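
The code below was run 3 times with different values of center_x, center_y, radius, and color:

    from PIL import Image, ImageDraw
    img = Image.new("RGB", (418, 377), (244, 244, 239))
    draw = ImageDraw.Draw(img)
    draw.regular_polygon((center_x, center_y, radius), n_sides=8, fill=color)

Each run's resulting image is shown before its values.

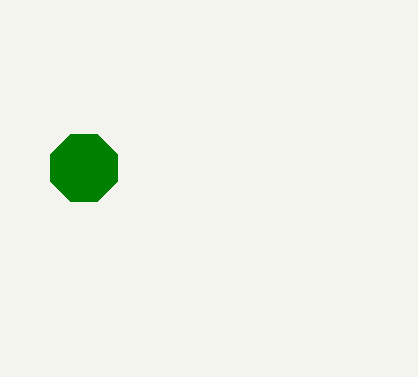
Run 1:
center_x = 84
center_y = 168
radius = 36
color = 'green'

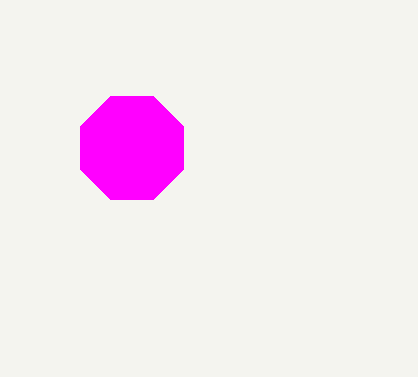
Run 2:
center_x = 132, center_y = 148, radius = 56, color = 'magenta'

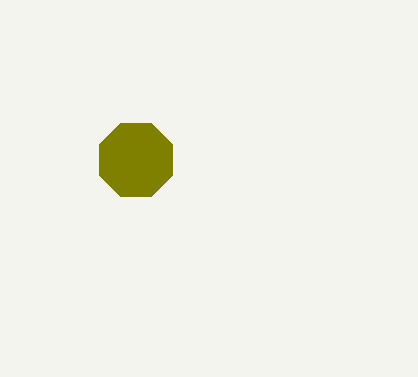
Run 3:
center_x = 136; center_y = 160; radius = 40; color = 'olive'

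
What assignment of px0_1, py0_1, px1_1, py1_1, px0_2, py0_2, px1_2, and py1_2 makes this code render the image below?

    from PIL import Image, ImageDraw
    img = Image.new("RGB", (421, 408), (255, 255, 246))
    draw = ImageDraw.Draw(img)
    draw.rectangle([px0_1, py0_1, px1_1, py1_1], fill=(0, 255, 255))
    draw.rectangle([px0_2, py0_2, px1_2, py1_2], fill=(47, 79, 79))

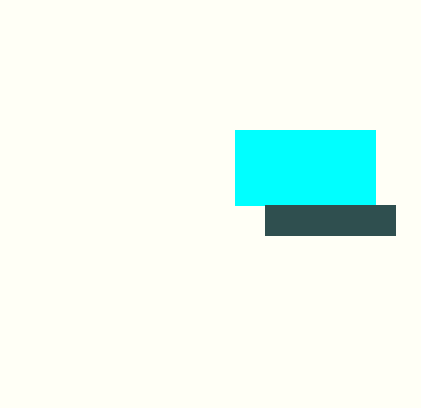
px0_1 = 235
py0_1 = 130
px1_1 = 375
py1_1 = 205
px0_2 = 265
py0_2 = 205
px1_2 = 395
py1_2 = 235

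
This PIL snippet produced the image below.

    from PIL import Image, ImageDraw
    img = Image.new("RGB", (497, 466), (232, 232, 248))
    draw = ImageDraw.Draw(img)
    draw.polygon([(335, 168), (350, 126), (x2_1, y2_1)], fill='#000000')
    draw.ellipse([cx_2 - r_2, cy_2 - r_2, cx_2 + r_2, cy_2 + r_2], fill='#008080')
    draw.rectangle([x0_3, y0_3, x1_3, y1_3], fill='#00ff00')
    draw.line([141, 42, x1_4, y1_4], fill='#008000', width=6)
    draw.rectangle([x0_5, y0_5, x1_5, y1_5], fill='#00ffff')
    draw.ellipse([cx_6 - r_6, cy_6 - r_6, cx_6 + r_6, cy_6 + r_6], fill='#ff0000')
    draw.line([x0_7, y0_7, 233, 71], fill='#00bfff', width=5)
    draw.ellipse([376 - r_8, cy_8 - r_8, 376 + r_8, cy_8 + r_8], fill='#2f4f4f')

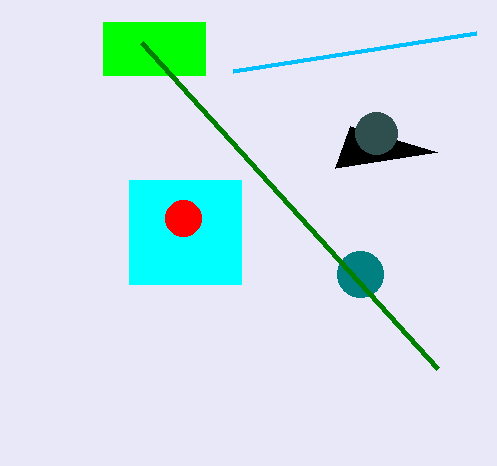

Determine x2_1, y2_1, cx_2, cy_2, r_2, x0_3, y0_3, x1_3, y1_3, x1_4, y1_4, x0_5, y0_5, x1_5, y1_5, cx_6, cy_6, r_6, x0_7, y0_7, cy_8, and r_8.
x2_1 = 437
y2_1 = 152
cx_2 = 360
cy_2 = 274
r_2 = 23
x0_3 = 103
y0_3 = 22
x1_3 = 205
y1_3 = 75
x1_4 = 437
y1_4 = 368
x0_5 = 129
y0_5 = 180
x1_5 = 241
y1_5 = 284
cx_6 = 183
cy_6 = 218
r_6 = 18
x0_7 = 476
y0_7 = 33
cy_8 = 133
r_8 = 21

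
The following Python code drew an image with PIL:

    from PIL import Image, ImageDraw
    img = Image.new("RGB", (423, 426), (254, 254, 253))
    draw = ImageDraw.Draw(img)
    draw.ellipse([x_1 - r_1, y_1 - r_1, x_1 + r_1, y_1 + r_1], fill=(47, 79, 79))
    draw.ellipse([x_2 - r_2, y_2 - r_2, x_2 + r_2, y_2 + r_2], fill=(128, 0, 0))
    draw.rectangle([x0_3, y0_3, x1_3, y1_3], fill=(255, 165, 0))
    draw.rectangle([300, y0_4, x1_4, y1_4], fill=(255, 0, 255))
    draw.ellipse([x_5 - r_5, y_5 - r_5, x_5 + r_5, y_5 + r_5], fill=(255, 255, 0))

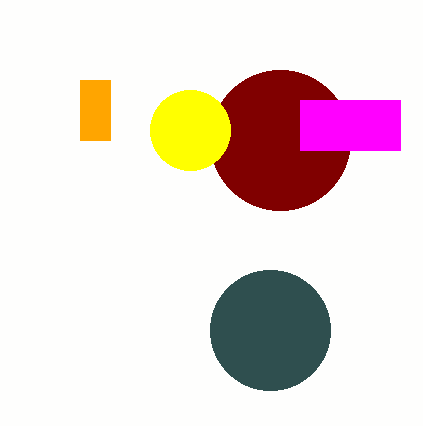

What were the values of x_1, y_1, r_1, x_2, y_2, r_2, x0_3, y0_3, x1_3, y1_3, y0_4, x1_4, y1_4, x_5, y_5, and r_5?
x_1 = 270, y_1 = 330, r_1 = 60, x_2 = 280, y_2 = 140, r_2 = 70, x0_3 = 80, y0_3 = 80, x1_3 = 110, y1_3 = 140, y0_4 = 100, x1_4 = 400, y1_4 = 150, x_5 = 190, y_5 = 130, r_5 = 40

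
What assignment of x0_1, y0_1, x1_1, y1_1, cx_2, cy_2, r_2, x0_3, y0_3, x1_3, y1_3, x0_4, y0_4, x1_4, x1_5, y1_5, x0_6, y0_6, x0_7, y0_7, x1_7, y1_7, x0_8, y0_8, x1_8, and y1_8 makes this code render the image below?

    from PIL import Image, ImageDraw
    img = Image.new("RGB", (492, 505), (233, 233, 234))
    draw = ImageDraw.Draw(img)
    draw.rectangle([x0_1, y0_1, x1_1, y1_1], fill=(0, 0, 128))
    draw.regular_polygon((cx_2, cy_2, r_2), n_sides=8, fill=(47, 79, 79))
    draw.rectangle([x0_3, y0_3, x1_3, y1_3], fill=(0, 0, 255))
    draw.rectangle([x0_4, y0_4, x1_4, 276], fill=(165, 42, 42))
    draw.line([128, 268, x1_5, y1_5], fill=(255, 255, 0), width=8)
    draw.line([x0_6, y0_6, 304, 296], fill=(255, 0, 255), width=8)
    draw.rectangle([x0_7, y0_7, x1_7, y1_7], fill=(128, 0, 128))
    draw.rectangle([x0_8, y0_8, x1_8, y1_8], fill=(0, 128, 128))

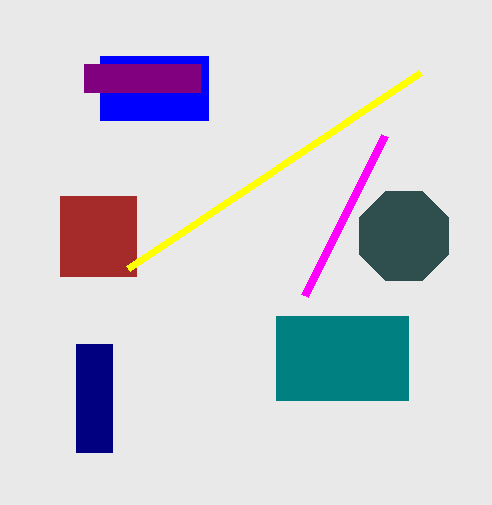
x0_1 = 76
y0_1 = 344
x1_1 = 112
y1_1 = 452
cx_2 = 404
cy_2 = 236
r_2 = 48
x0_3 = 100
y0_3 = 56
x1_3 = 208
y1_3 = 120
x0_4 = 60
y0_4 = 196
x1_4 = 136
x1_5 = 420
y1_5 = 72
x0_6 = 384
y0_6 = 136
x0_7 = 84
y0_7 = 64
x1_7 = 200
y1_7 = 92
x0_8 = 276
y0_8 = 316
x1_8 = 408
y1_8 = 400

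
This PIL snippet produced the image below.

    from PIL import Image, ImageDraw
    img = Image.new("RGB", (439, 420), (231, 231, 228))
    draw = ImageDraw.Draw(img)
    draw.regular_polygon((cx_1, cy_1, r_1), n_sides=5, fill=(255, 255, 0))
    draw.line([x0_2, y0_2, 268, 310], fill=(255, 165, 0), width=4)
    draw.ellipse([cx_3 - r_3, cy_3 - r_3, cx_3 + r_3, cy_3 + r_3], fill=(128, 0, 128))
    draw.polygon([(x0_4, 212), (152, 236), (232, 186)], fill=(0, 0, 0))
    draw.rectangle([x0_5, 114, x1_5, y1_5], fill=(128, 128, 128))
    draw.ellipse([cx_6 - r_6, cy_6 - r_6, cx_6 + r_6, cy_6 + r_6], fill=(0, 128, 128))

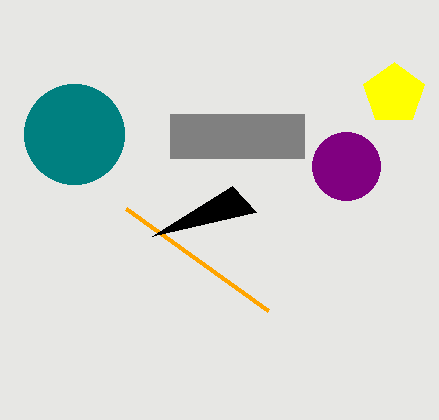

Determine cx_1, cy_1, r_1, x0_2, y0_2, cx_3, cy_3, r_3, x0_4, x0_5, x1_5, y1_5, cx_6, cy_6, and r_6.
cx_1 = 394
cy_1 = 94
r_1 = 32
x0_2 = 126
y0_2 = 208
cx_3 = 346
cy_3 = 166
r_3 = 34
x0_4 = 256
x0_5 = 170
x1_5 = 304
y1_5 = 158
cx_6 = 74
cy_6 = 134
r_6 = 50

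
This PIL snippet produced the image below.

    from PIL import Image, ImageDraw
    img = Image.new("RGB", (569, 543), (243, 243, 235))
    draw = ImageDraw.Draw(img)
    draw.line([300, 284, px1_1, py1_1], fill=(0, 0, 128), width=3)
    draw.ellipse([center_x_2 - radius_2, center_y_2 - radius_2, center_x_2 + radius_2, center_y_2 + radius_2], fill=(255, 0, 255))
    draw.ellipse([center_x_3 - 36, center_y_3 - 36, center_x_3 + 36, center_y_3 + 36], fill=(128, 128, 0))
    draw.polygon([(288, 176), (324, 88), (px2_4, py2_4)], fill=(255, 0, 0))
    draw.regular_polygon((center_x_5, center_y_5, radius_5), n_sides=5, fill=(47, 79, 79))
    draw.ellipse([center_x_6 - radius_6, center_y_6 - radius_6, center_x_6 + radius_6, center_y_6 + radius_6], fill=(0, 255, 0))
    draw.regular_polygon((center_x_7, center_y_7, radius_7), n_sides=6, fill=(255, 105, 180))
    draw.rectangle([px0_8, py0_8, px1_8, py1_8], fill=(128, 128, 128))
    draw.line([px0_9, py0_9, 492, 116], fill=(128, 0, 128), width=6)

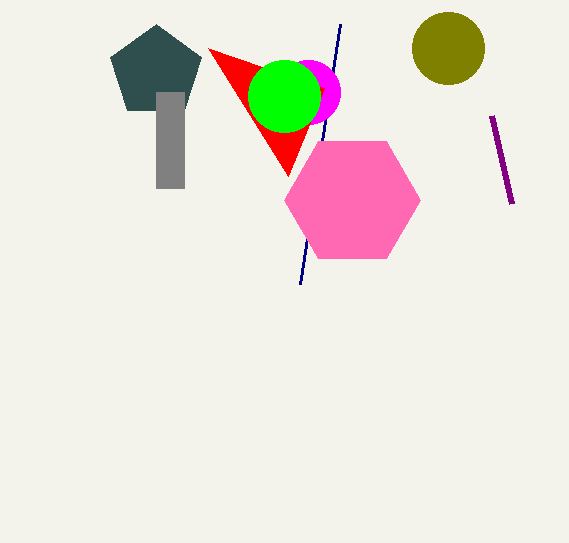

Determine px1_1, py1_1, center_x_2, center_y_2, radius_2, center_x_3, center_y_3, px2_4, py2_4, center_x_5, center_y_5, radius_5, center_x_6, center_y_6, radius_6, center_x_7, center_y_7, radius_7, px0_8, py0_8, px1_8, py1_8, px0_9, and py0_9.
px1_1 = 340, py1_1 = 24, center_x_2 = 308, center_y_2 = 92, radius_2 = 32, center_x_3 = 448, center_y_3 = 48, px2_4 = 208, py2_4 = 48, center_x_5 = 156, center_y_5 = 72, radius_5 = 48, center_x_6 = 284, center_y_6 = 96, radius_6 = 36, center_x_7 = 352, center_y_7 = 200, radius_7 = 68, px0_8 = 156, py0_8 = 92, px1_8 = 184, py1_8 = 188, px0_9 = 512, py0_9 = 204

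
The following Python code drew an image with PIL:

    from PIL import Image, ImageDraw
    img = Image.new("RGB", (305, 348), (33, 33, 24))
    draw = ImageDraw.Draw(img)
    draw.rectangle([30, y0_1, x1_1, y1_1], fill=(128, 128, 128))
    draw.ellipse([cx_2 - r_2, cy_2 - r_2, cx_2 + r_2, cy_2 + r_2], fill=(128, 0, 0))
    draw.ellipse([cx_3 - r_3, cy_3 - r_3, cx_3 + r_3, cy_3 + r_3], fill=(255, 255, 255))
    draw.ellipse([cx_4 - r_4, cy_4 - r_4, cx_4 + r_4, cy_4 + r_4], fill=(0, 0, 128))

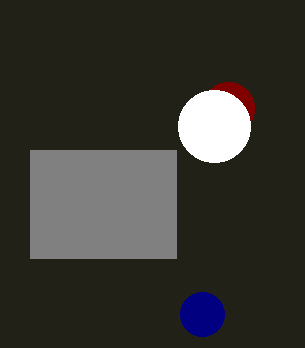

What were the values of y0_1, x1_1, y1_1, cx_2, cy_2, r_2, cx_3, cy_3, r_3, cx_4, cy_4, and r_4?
y0_1 = 150; x1_1 = 176; y1_1 = 258; cx_2 = 228; cy_2 = 108; r_2 = 26; cx_3 = 214; cy_3 = 126; r_3 = 36; cx_4 = 202; cy_4 = 314; r_4 = 22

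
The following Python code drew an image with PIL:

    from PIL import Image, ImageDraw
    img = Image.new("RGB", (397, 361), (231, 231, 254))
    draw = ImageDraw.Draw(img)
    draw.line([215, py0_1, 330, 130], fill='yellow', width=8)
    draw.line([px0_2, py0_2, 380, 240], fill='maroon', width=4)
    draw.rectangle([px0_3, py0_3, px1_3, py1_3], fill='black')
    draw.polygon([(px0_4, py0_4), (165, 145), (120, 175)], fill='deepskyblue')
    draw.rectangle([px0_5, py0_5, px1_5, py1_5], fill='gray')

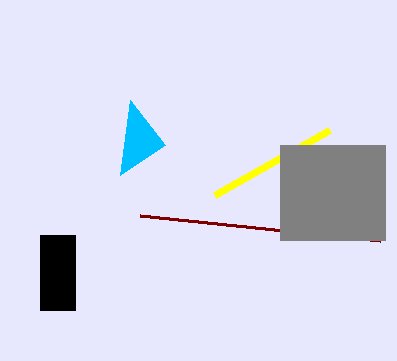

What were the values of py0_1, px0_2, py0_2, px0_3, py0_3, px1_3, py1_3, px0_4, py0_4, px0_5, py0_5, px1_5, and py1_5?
py0_1 = 195
px0_2 = 140
py0_2 = 215
px0_3 = 40
py0_3 = 235
px1_3 = 75
py1_3 = 310
px0_4 = 130
py0_4 = 100
px0_5 = 280
py0_5 = 145
px1_5 = 385
py1_5 = 240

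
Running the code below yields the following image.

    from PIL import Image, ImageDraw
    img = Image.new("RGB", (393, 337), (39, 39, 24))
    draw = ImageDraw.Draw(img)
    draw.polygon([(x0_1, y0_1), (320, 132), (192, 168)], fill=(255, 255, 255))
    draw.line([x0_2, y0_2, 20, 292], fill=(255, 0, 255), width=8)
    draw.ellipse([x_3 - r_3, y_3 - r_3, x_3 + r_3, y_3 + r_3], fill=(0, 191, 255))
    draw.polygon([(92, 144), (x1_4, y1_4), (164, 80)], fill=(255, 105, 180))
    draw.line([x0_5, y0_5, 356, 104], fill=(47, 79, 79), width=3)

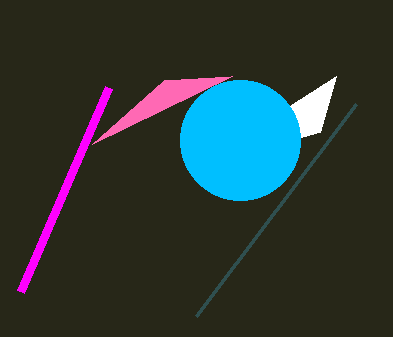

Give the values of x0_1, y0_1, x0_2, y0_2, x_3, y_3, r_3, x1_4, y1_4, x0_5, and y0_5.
x0_1 = 336, y0_1 = 76, x0_2 = 108, y0_2 = 88, x_3 = 240, y_3 = 140, r_3 = 60, x1_4 = 232, y1_4 = 76, x0_5 = 196, y0_5 = 316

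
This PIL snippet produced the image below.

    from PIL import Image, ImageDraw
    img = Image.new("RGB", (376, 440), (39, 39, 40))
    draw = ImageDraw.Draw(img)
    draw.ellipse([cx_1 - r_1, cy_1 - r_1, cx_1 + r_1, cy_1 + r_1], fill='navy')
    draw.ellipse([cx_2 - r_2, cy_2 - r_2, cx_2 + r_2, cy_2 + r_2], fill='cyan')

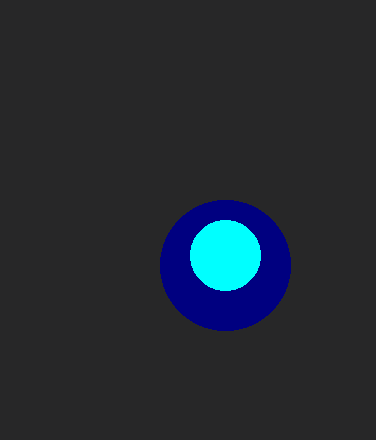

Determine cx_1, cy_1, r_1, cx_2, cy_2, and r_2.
cx_1 = 225; cy_1 = 265; r_1 = 65; cx_2 = 225; cy_2 = 255; r_2 = 35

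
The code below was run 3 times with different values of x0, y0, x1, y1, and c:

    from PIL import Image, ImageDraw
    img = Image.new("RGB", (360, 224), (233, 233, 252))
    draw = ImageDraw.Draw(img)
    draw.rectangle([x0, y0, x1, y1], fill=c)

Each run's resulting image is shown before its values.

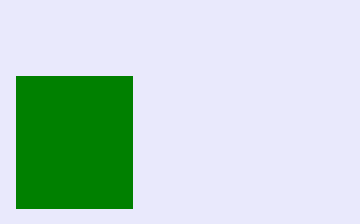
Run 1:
x0 = 16; y0 = 76; x1 = 132; y1 = 208; c = 'green'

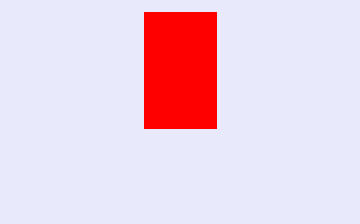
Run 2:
x0 = 144
y0 = 12
x1 = 216
y1 = 128
c = 'red'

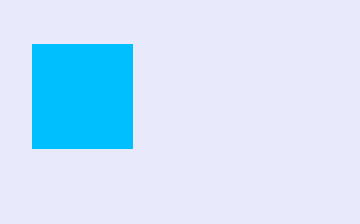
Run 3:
x0 = 32, y0 = 44, x1 = 132, y1 = 148, c = 'deepskyblue'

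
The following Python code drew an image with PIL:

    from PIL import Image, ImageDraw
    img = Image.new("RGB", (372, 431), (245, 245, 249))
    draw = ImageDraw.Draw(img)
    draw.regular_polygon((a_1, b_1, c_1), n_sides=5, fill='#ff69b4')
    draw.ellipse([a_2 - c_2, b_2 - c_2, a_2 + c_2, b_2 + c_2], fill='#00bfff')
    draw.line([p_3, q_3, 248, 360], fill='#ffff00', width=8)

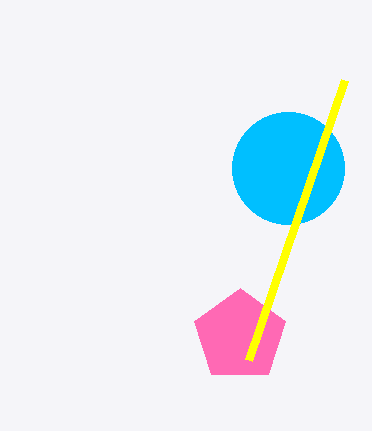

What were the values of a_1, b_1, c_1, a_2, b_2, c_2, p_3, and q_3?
a_1 = 240, b_1 = 336, c_1 = 48, a_2 = 288, b_2 = 168, c_2 = 56, p_3 = 344, q_3 = 80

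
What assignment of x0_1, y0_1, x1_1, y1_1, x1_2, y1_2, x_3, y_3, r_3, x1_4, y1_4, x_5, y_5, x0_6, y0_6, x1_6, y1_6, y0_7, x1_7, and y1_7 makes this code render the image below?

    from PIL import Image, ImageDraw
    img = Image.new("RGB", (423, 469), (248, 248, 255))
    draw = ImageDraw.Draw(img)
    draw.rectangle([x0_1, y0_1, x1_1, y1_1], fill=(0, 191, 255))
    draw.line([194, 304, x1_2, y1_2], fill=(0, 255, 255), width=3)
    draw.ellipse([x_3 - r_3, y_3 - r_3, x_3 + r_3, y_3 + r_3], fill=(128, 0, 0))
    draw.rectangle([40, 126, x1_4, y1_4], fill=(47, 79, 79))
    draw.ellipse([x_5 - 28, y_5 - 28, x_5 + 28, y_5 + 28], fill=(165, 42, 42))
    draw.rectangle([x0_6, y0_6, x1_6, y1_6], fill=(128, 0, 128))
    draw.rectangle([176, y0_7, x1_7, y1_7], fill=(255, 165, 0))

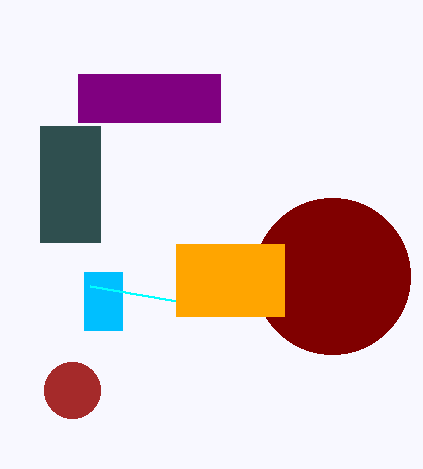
x0_1 = 84
y0_1 = 272
x1_1 = 122
y1_1 = 330
x1_2 = 90
y1_2 = 286
x_3 = 332
y_3 = 276
r_3 = 78
x1_4 = 100
y1_4 = 242
x_5 = 72
y_5 = 390
x0_6 = 78
y0_6 = 74
x1_6 = 220
y1_6 = 122
y0_7 = 244
x1_7 = 284
y1_7 = 316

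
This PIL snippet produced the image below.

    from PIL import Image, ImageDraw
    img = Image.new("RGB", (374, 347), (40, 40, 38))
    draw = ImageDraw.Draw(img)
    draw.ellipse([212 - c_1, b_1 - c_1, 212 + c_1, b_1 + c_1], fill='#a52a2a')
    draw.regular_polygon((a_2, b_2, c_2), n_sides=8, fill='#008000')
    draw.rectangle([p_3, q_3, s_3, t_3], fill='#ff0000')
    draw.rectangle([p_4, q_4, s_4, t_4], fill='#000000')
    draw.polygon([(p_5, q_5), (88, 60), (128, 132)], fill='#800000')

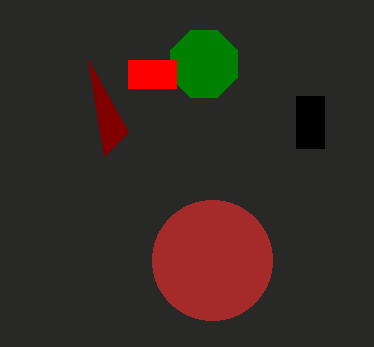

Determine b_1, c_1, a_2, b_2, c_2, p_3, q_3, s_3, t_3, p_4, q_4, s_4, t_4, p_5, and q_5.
b_1 = 260; c_1 = 60; a_2 = 204; b_2 = 64; c_2 = 36; p_3 = 128; q_3 = 60; s_3 = 176; t_3 = 88; p_4 = 296; q_4 = 96; s_4 = 324; t_4 = 148; p_5 = 104; q_5 = 156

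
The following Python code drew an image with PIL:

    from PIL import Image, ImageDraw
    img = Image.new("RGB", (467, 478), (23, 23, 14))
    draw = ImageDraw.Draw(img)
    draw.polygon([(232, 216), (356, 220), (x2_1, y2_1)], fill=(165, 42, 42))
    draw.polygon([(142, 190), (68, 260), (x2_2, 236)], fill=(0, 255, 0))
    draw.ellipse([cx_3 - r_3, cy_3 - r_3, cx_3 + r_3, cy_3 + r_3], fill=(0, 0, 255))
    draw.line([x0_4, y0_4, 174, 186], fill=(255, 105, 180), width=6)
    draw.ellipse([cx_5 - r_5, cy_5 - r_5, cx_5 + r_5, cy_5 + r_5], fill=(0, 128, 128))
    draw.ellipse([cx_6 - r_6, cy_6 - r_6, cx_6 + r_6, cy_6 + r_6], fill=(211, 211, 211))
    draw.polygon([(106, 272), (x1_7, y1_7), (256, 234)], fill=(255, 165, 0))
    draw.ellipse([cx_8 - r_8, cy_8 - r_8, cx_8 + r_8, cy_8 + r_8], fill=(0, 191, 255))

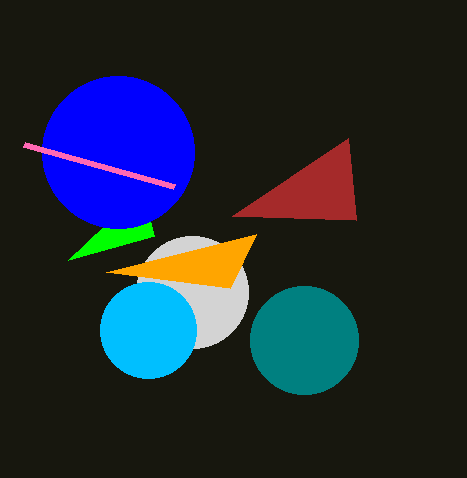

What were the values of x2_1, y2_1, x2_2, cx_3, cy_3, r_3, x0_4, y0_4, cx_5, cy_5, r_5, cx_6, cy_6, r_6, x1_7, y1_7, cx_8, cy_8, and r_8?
x2_1 = 348; y2_1 = 138; x2_2 = 154; cx_3 = 118; cy_3 = 152; r_3 = 76; x0_4 = 24; y0_4 = 144; cx_5 = 304; cy_5 = 340; r_5 = 54; cx_6 = 192; cy_6 = 292; r_6 = 56; x1_7 = 230; y1_7 = 288; cx_8 = 148; cy_8 = 330; r_8 = 48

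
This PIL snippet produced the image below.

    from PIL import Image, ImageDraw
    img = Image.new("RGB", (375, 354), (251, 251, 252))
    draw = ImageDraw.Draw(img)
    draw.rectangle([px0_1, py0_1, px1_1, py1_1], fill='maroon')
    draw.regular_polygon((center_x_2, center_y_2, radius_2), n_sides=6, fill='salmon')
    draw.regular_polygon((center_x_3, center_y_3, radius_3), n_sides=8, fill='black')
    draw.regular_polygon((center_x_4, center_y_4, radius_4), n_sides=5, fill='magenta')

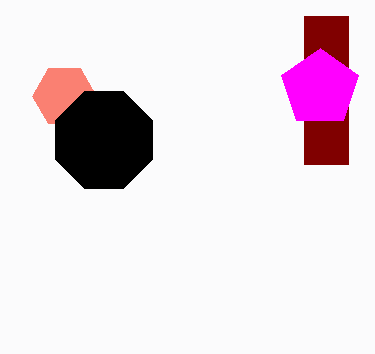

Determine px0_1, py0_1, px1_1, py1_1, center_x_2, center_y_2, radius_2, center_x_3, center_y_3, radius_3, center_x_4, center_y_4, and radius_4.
px0_1 = 304
py0_1 = 16
px1_1 = 348
py1_1 = 164
center_x_2 = 64
center_y_2 = 96
radius_2 = 32
center_x_3 = 104
center_y_3 = 140
radius_3 = 52
center_x_4 = 320
center_y_4 = 88
radius_4 = 40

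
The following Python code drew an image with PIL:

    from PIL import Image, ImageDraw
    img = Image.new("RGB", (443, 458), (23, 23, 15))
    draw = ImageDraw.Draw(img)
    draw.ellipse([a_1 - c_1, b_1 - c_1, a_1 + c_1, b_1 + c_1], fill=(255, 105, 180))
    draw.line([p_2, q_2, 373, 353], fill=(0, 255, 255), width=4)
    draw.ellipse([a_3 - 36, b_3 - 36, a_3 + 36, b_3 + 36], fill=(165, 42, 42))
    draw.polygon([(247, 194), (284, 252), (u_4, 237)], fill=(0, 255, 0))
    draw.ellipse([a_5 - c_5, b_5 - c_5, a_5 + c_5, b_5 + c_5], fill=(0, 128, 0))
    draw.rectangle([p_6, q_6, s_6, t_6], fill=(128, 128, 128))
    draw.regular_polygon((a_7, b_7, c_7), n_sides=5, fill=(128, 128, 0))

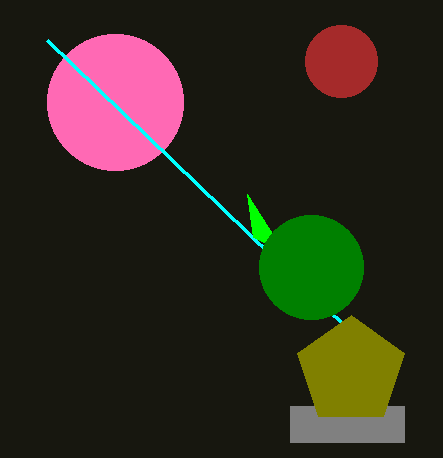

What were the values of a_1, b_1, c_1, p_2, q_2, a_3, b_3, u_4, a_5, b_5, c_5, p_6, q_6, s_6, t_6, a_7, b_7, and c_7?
a_1 = 115, b_1 = 102, c_1 = 68, p_2 = 47, q_2 = 40, a_3 = 341, b_3 = 61, u_4 = 253, a_5 = 311, b_5 = 267, c_5 = 52, p_6 = 290, q_6 = 406, s_6 = 404, t_6 = 442, a_7 = 351, b_7 = 371, c_7 = 56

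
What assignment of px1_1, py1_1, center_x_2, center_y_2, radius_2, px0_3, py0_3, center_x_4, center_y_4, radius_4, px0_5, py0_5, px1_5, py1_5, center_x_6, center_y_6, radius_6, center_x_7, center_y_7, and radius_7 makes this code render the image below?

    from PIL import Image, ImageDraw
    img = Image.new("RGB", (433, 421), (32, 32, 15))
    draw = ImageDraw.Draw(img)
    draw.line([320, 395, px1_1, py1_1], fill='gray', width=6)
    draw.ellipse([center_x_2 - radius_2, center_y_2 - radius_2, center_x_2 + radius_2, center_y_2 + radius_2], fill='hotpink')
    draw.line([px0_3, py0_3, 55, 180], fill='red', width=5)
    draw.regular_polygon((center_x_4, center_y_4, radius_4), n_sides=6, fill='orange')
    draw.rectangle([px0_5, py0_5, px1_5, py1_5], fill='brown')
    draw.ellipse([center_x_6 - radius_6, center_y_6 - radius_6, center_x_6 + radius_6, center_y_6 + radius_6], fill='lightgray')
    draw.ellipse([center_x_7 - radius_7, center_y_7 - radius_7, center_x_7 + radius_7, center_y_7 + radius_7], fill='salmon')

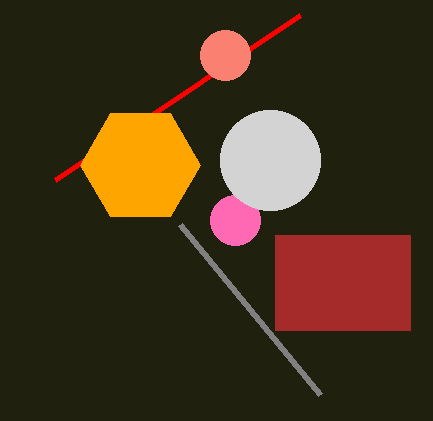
px1_1 = 180; py1_1 = 225; center_x_2 = 235; center_y_2 = 220; radius_2 = 25; px0_3 = 300; py0_3 = 15; center_x_4 = 140; center_y_4 = 165; radius_4 = 60; px0_5 = 275; py0_5 = 235; px1_5 = 410; py1_5 = 330; center_x_6 = 270; center_y_6 = 160; radius_6 = 50; center_x_7 = 225; center_y_7 = 55; radius_7 = 25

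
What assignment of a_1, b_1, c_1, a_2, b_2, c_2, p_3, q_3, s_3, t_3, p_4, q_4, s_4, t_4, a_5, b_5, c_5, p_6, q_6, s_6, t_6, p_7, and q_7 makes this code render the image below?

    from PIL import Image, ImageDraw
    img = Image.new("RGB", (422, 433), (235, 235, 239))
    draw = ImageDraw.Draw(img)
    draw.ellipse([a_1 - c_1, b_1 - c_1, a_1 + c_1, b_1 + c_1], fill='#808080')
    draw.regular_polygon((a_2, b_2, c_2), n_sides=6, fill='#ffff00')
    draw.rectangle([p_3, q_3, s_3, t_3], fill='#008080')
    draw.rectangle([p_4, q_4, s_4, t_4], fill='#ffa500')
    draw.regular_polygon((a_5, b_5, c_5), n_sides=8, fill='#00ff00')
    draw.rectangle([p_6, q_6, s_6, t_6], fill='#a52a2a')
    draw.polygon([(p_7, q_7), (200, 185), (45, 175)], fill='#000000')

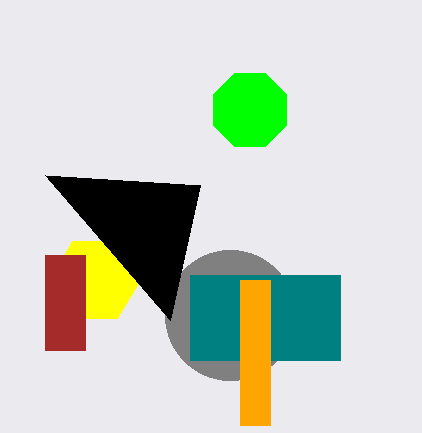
a_1 = 230, b_1 = 315, c_1 = 65, a_2 = 95, b_2 = 280, c_2 = 45, p_3 = 190, q_3 = 275, s_3 = 340, t_3 = 360, p_4 = 240, q_4 = 280, s_4 = 270, t_4 = 425, a_5 = 250, b_5 = 110, c_5 = 40, p_6 = 45, q_6 = 255, s_6 = 85, t_6 = 350, p_7 = 170, q_7 = 320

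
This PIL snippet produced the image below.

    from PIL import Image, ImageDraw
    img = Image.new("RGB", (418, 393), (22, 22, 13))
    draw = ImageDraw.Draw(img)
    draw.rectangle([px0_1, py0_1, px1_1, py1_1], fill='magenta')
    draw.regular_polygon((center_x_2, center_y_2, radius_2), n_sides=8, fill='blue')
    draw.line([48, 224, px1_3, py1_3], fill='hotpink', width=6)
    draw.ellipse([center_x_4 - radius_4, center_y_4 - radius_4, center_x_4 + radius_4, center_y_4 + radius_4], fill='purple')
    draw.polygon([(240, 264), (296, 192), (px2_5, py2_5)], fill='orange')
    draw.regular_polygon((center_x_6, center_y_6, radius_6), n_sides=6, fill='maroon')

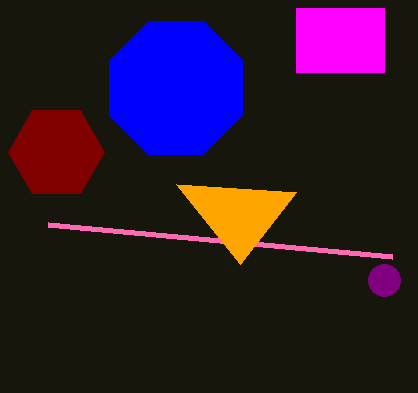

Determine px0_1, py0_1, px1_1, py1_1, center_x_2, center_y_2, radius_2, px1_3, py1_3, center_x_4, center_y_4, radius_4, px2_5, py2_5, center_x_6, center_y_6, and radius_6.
px0_1 = 296, py0_1 = 8, px1_1 = 384, py1_1 = 72, center_x_2 = 176, center_y_2 = 88, radius_2 = 72, px1_3 = 392, py1_3 = 256, center_x_4 = 384, center_y_4 = 280, radius_4 = 16, px2_5 = 176, py2_5 = 184, center_x_6 = 56, center_y_6 = 152, radius_6 = 48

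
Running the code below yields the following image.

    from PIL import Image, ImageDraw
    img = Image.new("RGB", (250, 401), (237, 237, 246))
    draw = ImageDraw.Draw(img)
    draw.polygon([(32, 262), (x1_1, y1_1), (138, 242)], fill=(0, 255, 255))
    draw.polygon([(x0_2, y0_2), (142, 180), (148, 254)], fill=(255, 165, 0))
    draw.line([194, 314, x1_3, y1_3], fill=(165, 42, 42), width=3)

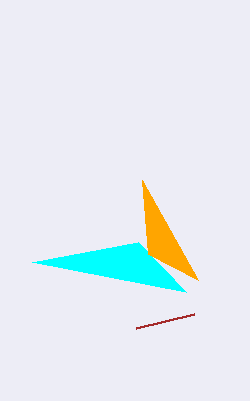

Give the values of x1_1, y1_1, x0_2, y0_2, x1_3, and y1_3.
x1_1 = 186
y1_1 = 292
x0_2 = 198
y0_2 = 280
x1_3 = 136
y1_3 = 328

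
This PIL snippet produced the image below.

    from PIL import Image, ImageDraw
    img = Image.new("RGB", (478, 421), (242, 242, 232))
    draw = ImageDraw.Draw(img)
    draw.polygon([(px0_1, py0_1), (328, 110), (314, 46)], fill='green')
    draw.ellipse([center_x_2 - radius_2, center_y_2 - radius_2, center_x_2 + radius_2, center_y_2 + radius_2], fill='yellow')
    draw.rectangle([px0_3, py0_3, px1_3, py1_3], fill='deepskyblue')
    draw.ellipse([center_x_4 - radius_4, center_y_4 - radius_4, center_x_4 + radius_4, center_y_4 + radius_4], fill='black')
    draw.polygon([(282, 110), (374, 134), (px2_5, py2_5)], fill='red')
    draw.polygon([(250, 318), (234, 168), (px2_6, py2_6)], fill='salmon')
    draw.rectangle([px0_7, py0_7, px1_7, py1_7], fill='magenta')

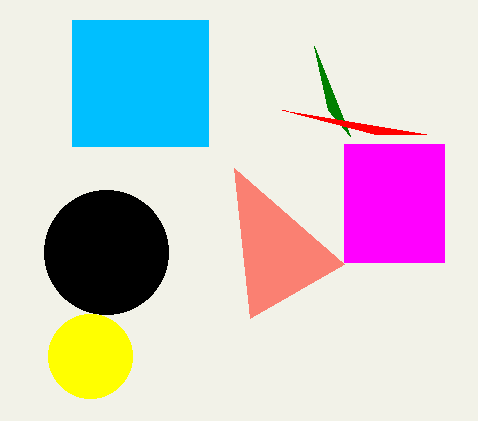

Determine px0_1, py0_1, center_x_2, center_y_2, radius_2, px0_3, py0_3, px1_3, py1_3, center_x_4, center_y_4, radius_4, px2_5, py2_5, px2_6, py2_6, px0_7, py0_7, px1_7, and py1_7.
px0_1 = 350; py0_1 = 136; center_x_2 = 90; center_y_2 = 356; radius_2 = 42; px0_3 = 72; py0_3 = 20; px1_3 = 208; py1_3 = 146; center_x_4 = 106; center_y_4 = 252; radius_4 = 62; px2_5 = 426; py2_5 = 134; px2_6 = 344; py2_6 = 264; px0_7 = 344; py0_7 = 144; px1_7 = 444; py1_7 = 262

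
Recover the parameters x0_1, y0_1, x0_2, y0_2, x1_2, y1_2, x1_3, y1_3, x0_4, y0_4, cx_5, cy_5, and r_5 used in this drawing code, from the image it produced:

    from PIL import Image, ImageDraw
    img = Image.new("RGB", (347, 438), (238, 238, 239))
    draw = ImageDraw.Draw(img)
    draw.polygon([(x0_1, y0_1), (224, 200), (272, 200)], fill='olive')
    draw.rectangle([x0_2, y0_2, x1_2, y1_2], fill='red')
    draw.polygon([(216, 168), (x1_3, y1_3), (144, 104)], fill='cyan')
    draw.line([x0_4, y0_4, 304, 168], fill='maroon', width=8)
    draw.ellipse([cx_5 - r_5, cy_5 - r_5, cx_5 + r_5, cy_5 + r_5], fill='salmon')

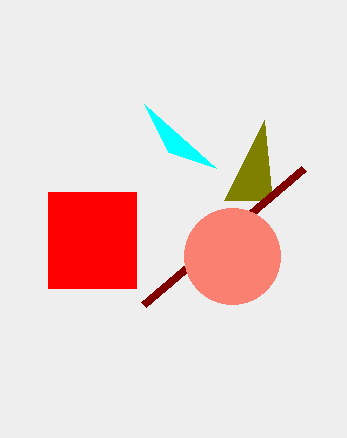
x0_1 = 264
y0_1 = 120
x0_2 = 48
y0_2 = 192
x1_2 = 136
y1_2 = 288
x1_3 = 168
y1_3 = 152
x0_4 = 144
y0_4 = 304
cx_5 = 232
cy_5 = 256
r_5 = 48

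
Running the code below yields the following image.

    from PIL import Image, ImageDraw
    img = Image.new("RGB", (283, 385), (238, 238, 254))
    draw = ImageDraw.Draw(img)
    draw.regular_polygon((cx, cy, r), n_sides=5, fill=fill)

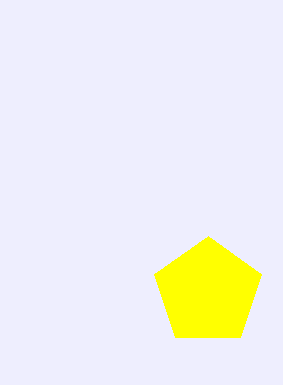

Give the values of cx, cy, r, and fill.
cx = 208, cy = 292, r = 56, fill = 'yellow'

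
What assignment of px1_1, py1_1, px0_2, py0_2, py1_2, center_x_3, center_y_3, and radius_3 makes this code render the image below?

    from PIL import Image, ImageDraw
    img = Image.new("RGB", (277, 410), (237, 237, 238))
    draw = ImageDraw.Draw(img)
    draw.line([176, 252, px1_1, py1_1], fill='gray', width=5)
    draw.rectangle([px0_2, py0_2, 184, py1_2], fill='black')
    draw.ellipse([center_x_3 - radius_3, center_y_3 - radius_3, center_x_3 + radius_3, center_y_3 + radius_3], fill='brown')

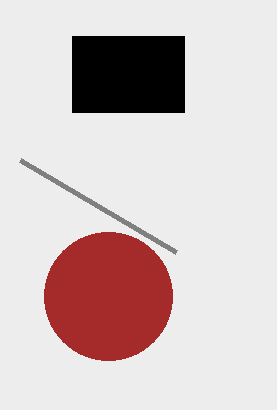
px1_1 = 20; py1_1 = 160; px0_2 = 72; py0_2 = 36; py1_2 = 112; center_x_3 = 108; center_y_3 = 296; radius_3 = 64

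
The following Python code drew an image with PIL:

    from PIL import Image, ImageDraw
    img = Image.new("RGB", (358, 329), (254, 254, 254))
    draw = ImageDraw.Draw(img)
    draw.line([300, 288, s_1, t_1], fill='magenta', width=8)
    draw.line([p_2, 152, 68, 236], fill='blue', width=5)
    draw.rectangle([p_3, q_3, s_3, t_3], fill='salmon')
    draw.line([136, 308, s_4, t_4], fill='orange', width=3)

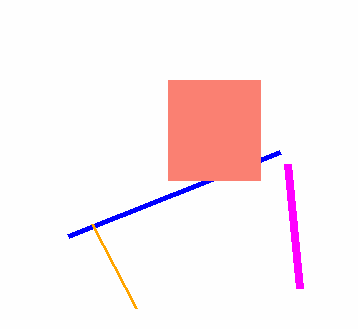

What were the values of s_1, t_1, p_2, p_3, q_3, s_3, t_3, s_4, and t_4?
s_1 = 288
t_1 = 164
p_2 = 280
p_3 = 168
q_3 = 80
s_3 = 260
t_3 = 180
s_4 = 92
t_4 = 224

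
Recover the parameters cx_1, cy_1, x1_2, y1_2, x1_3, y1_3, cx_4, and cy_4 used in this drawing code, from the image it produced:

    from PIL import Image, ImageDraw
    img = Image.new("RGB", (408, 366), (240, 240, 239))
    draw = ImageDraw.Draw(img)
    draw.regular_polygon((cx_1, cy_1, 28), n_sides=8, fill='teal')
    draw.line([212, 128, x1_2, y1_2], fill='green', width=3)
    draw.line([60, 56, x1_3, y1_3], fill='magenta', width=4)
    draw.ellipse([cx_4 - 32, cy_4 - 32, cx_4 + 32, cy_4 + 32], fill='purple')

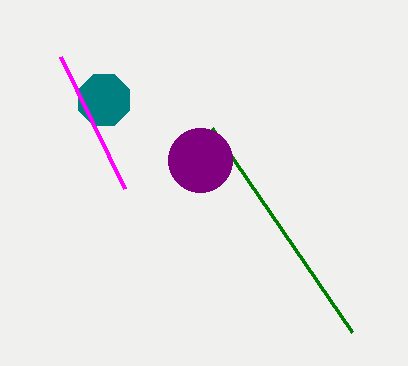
cx_1 = 104; cy_1 = 100; x1_2 = 352; y1_2 = 332; x1_3 = 124; y1_3 = 188; cx_4 = 200; cy_4 = 160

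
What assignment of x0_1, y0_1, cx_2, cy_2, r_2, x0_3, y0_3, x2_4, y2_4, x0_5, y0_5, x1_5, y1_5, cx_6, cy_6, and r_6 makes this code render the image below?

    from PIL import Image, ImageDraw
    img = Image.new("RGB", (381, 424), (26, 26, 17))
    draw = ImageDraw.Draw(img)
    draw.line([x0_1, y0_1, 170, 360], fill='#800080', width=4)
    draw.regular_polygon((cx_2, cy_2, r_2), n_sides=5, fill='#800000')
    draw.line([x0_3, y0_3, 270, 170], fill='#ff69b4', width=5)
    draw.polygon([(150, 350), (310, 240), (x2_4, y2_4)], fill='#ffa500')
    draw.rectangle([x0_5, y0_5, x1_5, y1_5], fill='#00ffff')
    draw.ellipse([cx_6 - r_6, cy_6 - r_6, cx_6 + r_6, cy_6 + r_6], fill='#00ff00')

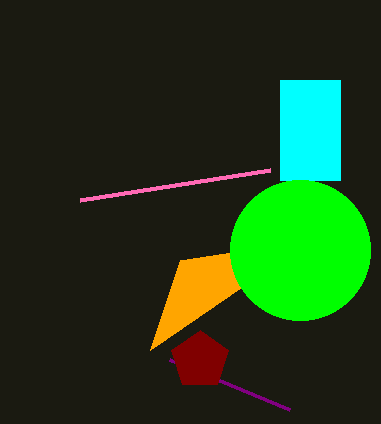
x0_1 = 290, y0_1 = 410, cx_2 = 200, cy_2 = 360, r_2 = 30, x0_3 = 80, y0_3 = 200, x2_4 = 180, y2_4 = 260, x0_5 = 280, y0_5 = 80, x1_5 = 340, y1_5 = 180, cx_6 = 300, cy_6 = 250, r_6 = 70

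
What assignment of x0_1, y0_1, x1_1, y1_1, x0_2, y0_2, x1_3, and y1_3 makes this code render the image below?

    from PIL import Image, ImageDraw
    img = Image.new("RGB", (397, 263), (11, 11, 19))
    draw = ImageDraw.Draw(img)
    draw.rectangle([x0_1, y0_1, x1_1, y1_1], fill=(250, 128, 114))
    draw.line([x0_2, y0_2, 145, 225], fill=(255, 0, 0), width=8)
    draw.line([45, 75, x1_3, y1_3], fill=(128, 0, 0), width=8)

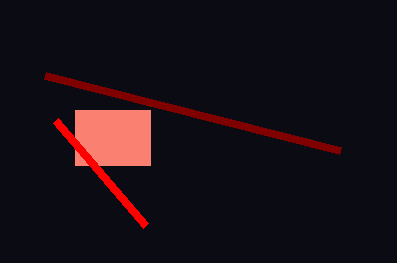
x0_1 = 75
y0_1 = 110
x1_1 = 150
y1_1 = 165
x0_2 = 55
y0_2 = 120
x1_3 = 340
y1_3 = 150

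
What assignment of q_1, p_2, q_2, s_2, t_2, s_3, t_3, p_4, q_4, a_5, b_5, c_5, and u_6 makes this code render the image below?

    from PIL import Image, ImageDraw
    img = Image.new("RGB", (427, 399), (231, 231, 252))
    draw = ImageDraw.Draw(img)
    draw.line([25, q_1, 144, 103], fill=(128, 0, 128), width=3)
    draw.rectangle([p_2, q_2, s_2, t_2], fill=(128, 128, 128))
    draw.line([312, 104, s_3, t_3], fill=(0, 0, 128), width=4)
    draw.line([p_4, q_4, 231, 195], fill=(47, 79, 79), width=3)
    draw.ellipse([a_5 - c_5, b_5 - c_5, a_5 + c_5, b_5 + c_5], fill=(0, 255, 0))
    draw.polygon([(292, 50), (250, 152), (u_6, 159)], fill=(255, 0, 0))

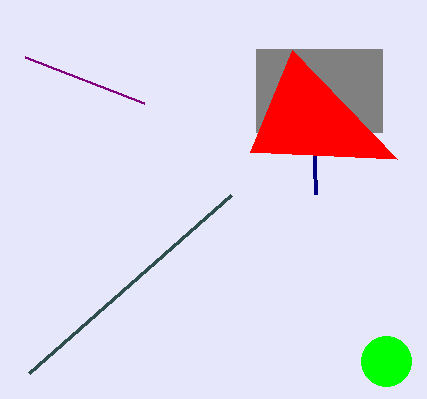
q_1 = 57, p_2 = 256, q_2 = 49, s_2 = 382, t_2 = 132, s_3 = 315, t_3 = 194, p_4 = 29, q_4 = 373, a_5 = 386, b_5 = 361, c_5 = 25, u_6 = 397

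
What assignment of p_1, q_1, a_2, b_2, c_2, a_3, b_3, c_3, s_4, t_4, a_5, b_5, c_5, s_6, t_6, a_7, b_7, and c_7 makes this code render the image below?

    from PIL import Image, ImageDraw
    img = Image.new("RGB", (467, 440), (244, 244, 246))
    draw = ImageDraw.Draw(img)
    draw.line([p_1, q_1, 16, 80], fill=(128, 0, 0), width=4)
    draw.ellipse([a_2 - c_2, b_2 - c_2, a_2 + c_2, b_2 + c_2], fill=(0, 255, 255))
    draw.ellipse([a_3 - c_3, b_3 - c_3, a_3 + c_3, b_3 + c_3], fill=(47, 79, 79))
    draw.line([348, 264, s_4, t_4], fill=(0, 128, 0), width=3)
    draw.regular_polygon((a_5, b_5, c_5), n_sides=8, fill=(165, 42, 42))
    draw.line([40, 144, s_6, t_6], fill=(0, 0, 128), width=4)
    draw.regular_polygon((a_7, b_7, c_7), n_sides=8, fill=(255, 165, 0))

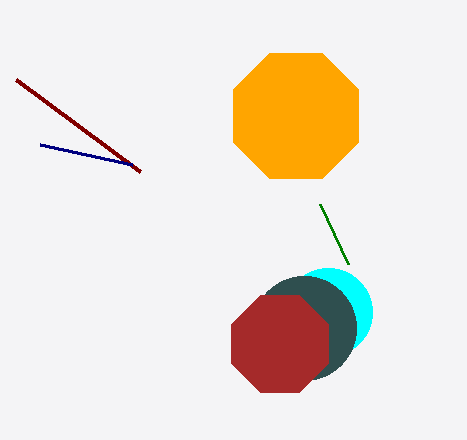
p_1 = 140, q_1 = 172, a_2 = 328, b_2 = 312, c_2 = 44, a_3 = 304, b_3 = 328, c_3 = 52, s_4 = 320, t_4 = 204, a_5 = 280, b_5 = 344, c_5 = 52, s_6 = 132, t_6 = 164, a_7 = 296, b_7 = 116, c_7 = 68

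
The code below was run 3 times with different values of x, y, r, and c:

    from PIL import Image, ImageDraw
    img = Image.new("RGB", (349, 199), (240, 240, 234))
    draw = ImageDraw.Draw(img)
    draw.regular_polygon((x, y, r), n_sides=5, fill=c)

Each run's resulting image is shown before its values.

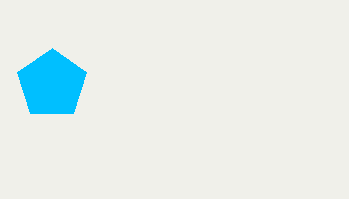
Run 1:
x = 52
y = 84
r = 36
c = 'deepskyblue'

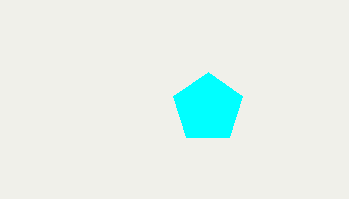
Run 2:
x = 208; y = 108; r = 36; c = 'cyan'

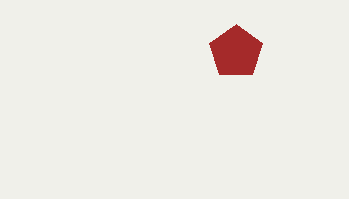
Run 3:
x = 236, y = 52, r = 28, c = 'brown'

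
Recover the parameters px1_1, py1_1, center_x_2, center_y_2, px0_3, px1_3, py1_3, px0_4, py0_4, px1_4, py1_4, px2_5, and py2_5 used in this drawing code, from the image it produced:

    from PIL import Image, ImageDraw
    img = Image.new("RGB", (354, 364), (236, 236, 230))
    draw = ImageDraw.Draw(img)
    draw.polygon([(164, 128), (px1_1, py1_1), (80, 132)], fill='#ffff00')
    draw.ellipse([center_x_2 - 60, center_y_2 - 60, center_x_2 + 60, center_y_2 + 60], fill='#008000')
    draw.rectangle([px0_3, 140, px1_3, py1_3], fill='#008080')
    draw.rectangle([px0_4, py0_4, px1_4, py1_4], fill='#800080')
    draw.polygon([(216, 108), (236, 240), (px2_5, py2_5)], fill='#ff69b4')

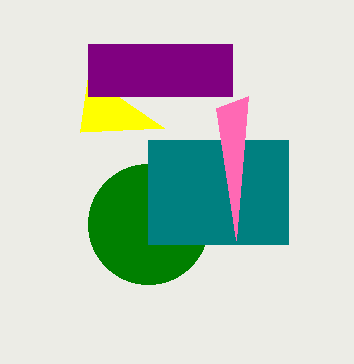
px1_1 = 88; py1_1 = 76; center_x_2 = 148; center_y_2 = 224; px0_3 = 148; px1_3 = 288; py1_3 = 244; px0_4 = 88; py0_4 = 44; px1_4 = 232; py1_4 = 96; px2_5 = 248; py2_5 = 96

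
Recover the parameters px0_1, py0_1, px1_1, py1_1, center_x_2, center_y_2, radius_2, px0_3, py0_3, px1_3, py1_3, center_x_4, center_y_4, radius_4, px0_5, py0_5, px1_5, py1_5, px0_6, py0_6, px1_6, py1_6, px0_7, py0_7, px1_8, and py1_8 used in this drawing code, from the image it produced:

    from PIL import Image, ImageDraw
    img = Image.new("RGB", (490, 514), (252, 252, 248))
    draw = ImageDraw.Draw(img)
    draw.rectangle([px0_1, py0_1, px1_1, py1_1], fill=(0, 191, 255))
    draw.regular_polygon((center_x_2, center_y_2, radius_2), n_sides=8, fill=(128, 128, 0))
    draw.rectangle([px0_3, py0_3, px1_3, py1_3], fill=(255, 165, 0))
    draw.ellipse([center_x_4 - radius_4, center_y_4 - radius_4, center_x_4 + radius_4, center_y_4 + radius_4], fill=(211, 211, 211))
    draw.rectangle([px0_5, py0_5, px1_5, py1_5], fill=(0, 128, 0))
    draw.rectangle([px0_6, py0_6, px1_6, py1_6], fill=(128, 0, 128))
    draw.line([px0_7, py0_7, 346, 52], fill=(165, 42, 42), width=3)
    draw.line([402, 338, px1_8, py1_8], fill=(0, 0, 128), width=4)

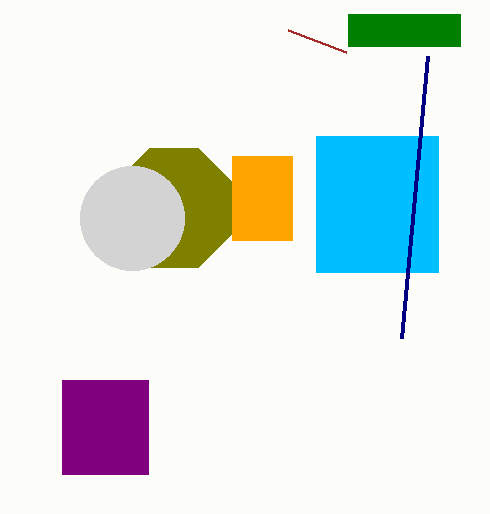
px0_1 = 316, py0_1 = 136, px1_1 = 438, py1_1 = 272, center_x_2 = 174, center_y_2 = 208, radius_2 = 64, px0_3 = 232, py0_3 = 156, px1_3 = 292, py1_3 = 240, center_x_4 = 132, center_y_4 = 218, radius_4 = 52, px0_5 = 348, py0_5 = 14, px1_5 = 460, py1_5 = 46, px0_6 = 62, py0_6 = 380, px1_6 = 148, py1_6 = 474, px0_7 = 288, py0_7 = 30, px1_8 = 428, py1_8 = 56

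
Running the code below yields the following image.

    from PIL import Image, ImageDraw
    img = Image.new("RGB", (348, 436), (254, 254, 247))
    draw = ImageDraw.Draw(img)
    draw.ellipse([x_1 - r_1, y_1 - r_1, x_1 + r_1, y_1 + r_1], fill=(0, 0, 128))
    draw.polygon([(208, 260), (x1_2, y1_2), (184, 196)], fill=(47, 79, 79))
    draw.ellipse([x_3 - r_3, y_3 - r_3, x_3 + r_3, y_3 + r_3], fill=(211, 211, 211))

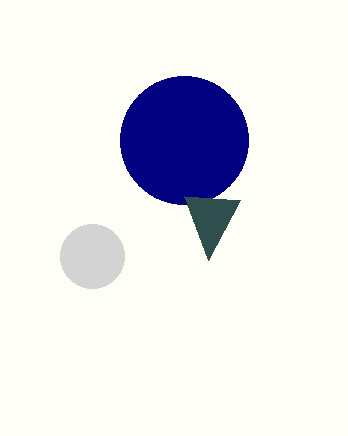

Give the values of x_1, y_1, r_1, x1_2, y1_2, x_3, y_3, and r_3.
x_1 = 184, y_1 = 140, r_1 = 64, x1_2 = 240, y1_2 = 200, x_3 = 92, y_3 = 256, r_3 = 32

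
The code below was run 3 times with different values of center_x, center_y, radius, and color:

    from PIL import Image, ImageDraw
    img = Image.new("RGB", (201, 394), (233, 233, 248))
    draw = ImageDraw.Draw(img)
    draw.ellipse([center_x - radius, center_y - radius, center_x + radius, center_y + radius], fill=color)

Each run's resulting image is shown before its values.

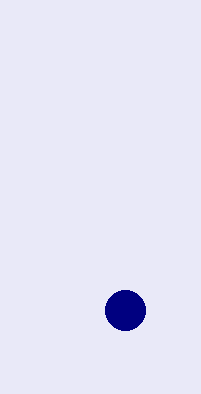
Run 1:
center_x = 125
center_y = 310
radius = 20
color = 'navy'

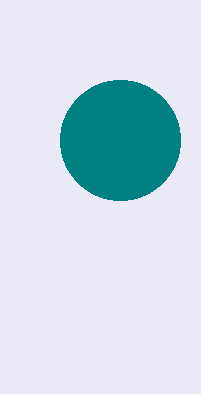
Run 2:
center_x = 120; center_y = 140; radius = 60; color = 'teal'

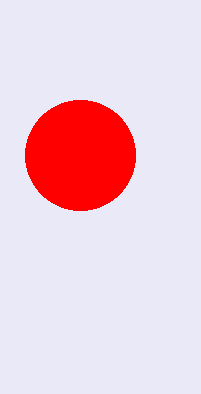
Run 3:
center_x = 80; center_y = 155; radius = 55; color = 'red'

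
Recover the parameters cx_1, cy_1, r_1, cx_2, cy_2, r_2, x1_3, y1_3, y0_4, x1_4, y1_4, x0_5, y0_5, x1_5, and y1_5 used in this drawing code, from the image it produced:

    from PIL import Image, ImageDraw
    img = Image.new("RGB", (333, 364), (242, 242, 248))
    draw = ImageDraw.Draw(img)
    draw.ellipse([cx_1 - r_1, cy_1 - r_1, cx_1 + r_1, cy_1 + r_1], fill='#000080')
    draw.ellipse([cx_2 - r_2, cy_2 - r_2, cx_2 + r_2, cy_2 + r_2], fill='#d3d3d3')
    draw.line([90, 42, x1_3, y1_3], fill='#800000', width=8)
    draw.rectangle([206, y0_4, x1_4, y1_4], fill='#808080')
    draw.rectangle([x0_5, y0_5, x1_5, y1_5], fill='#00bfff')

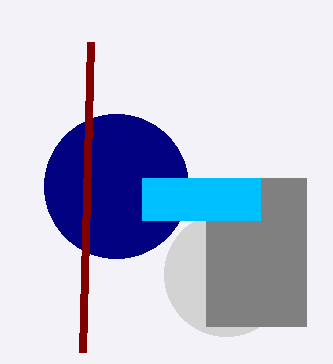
cx_1 = 116; cy_1 = 186; r_1 = 72; cx_2 = 226; cy_2 = 274; r_2 = 62; x1_3 = 82; y1_3 = 352; y0_4 = 178; x1_4 = 306; y1_4 = 326; x0_5 = 142; y0_5 = 178; x1_5 = 260; y1_5 = 220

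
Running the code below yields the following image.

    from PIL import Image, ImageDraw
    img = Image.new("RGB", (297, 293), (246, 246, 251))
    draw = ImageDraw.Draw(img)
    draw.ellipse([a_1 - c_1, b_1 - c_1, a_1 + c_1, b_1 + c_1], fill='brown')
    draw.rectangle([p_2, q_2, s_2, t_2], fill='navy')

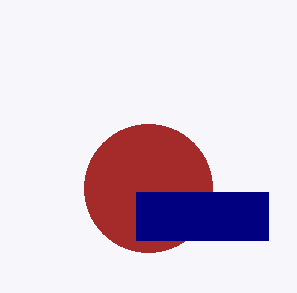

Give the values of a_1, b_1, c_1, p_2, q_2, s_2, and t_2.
a_1 = 148
b_1 = 188
c_1 = 64
p_2 = 136
q_2 = 192
s_2 = 268
t_2 = 240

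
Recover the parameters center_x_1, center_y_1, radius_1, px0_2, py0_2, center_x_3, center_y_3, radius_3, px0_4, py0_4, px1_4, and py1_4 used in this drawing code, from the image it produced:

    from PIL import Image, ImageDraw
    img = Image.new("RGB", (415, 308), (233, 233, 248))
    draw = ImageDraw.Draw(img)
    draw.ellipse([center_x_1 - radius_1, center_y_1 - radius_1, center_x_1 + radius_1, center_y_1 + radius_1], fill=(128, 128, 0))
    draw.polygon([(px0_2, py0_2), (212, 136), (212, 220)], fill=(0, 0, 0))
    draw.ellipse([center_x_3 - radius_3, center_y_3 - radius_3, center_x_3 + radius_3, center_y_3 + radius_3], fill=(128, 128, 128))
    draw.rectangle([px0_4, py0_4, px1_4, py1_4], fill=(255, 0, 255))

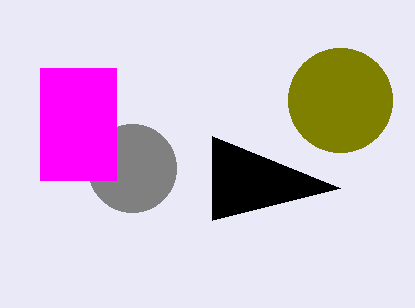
center_x_1 = 340
center_y_1 = 100
radius_1 = 52
px0_2 = 340
py0_2 = 188
center_x_3 = 132
center_y_3 = 168
radius_3 = 44
px0_4 = 40
py0_4 = 68
px1_4 = 116
py1_4 = 180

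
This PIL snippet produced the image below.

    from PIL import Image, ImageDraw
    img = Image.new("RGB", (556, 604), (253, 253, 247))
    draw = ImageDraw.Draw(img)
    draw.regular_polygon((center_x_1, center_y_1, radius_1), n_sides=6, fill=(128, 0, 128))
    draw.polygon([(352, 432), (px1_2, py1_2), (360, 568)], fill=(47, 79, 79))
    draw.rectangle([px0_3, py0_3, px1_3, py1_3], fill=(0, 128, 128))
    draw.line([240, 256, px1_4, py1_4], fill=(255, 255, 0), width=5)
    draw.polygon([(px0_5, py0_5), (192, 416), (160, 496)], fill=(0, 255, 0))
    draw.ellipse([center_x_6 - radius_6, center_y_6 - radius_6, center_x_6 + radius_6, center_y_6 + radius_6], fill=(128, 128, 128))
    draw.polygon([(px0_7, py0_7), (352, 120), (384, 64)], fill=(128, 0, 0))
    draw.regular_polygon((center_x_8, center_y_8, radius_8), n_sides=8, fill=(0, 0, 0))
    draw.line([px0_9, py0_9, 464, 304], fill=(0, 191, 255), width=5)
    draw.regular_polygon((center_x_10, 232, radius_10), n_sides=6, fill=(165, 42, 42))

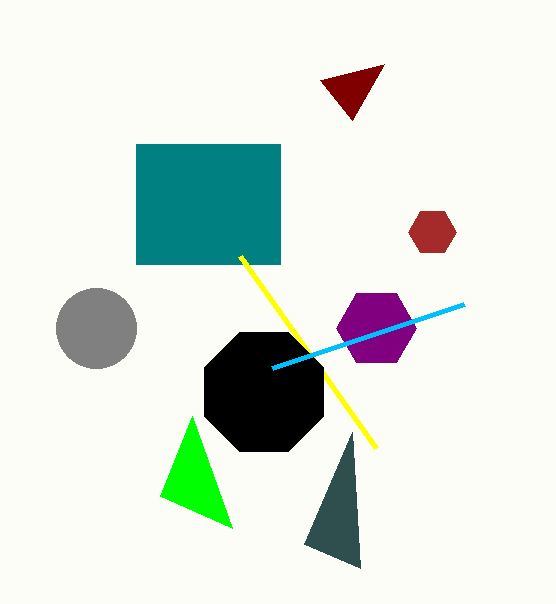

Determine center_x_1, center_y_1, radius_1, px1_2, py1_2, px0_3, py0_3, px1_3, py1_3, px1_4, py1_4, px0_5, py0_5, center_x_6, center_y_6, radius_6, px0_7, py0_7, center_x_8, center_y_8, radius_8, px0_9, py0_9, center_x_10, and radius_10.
center_x_1 = 376; center_y_1 = 328; radius_1 = 40; px1_2 = 304; py1_2 = 544; px0_3 = 136; py0_3 = 144; px1_3 = 280; py1_3 = 264; px1_4 = 376; py1_4 = 448; px0_5 = 232; py0_5 = 528; center_x_6 = 96; center_y_6 = 328; radius_6 = 40; px0_7 = 320; py0_7 = 80; center_x_8 = 264; center_y_8 = 392; radius_8 = 64; px0_9 = 272; py0_9 = 368; center_x_10 = 432; radius_10 = 24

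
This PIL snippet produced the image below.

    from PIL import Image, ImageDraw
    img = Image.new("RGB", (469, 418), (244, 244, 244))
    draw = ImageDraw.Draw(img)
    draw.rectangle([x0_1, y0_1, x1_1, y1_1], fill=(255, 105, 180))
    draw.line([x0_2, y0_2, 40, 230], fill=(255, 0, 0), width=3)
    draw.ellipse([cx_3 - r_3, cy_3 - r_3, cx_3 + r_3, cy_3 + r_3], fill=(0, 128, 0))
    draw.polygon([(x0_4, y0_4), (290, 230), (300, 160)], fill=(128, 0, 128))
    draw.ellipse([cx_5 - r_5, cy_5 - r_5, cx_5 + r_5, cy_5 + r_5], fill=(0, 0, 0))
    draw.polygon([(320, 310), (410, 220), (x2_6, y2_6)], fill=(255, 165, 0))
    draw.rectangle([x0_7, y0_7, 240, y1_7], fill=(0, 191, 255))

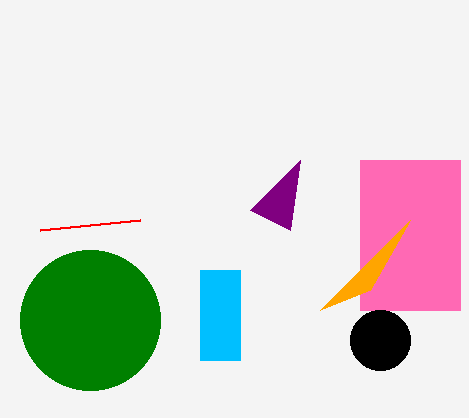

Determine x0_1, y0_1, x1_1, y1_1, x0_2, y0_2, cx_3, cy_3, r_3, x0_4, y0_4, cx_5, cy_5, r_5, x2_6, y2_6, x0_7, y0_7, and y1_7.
x0_1 = 360, y0_1 = 160, x1_1 = 460, y1_1 = 310, x0_2 = 140, y0_2 = 220, cx_3 = 90, cy_3 = 320, r_3 = 70, x0_4 = 250, y0_4 = 210, cx_5 = 380, cy_5 = 340, r_5 = 30, x2_6 = 370, y2_6 = 290, x0_7 = 200, y0_7 = 270, y1_7 = 360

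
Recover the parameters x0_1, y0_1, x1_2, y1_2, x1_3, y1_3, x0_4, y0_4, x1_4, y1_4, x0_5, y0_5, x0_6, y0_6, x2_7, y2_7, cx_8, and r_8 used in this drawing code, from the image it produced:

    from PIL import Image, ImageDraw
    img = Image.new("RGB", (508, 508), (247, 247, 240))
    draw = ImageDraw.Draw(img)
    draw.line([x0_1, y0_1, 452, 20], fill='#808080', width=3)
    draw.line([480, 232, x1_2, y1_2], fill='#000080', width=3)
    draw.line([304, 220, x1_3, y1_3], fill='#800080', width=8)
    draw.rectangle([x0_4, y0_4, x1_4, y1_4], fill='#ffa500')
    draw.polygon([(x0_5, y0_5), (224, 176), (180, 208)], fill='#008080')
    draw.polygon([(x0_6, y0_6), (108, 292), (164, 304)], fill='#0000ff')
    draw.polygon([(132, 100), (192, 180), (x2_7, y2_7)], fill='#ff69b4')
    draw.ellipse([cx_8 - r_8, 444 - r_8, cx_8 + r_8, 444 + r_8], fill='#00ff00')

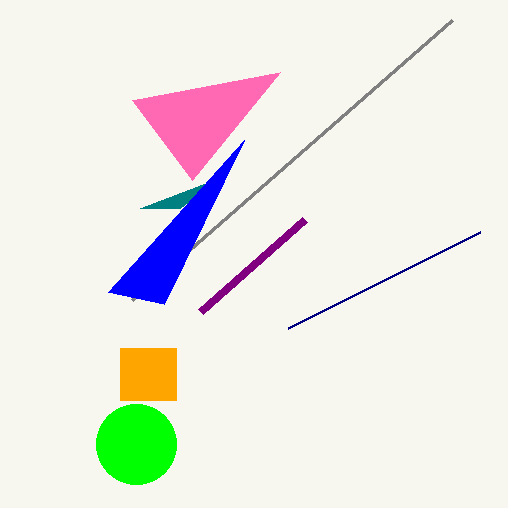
x0_1 = 132; y0_1 = 300; x1_2 = 288; y1_2 = 328; x1_3 = 200; y1_3 = 312; x0_4 = 120; y0_4 = 348; x1_4 = 176; y1_4 = 400; x0_5 = 140; y0_5 = 208; x0_6 = 244; y0_6 = 140; x2_7 = 280; y2_7 = 72; cx_8 = 136; r_8 = 40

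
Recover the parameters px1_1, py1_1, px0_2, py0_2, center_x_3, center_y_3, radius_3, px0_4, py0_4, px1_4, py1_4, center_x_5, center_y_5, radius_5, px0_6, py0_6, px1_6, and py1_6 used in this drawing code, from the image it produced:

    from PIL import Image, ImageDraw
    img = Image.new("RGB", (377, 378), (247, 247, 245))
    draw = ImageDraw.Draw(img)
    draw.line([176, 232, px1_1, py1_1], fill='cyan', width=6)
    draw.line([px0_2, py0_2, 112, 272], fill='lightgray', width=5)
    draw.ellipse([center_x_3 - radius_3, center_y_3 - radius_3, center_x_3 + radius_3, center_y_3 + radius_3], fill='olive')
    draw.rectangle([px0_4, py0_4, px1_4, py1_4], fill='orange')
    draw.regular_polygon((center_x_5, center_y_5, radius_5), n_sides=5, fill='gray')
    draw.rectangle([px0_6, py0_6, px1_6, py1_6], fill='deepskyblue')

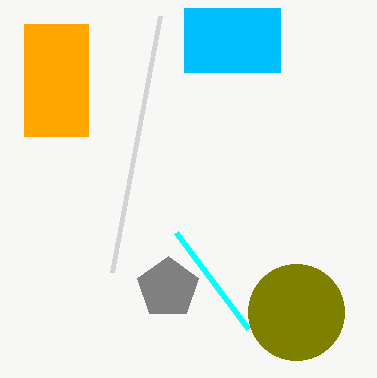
px1_1 = 248, py1_1 = 328, px0_2 = 160, py0_2 = 16, center_x_3 = 296, center_y_3 = 312, radius_3 = 48, px0_4 = 24, py0_4 = 24, px1_4 = 88, py1_4 = 136, center_x_5 = 168, center_y_5 = 288, radius_5 = 32, px0_6 = 184, py0_6 = 8, px1_6 = 280, py1_6 = 72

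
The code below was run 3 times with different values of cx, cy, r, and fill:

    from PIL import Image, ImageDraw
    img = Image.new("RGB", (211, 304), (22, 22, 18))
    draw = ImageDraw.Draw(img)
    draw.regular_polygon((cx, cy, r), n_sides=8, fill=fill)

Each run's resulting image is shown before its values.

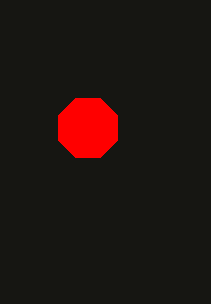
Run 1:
cx = 88; cy = 128; r = 32; fill = 'red'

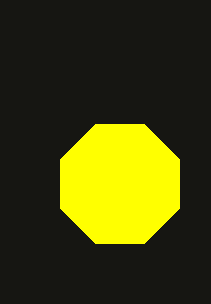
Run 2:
cx = 120
cy = 184
r = 64
fill = 'yellow'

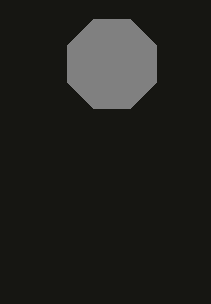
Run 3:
cx = 112
cy = 64
r = 48
fill = 'gray'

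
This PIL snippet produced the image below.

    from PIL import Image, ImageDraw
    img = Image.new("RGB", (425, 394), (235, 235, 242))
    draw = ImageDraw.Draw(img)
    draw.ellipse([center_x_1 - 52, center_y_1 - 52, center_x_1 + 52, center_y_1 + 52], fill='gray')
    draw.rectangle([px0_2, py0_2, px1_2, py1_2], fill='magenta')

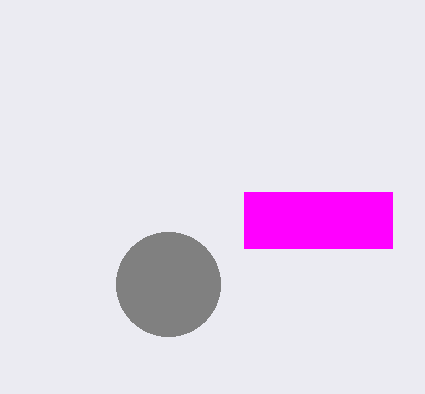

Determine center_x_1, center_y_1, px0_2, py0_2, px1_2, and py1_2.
center_x_1 = 168, center_y_1 = 284, px0_2 = 244, py0_2 = 192, px1_2 = 392, py1_2 = 248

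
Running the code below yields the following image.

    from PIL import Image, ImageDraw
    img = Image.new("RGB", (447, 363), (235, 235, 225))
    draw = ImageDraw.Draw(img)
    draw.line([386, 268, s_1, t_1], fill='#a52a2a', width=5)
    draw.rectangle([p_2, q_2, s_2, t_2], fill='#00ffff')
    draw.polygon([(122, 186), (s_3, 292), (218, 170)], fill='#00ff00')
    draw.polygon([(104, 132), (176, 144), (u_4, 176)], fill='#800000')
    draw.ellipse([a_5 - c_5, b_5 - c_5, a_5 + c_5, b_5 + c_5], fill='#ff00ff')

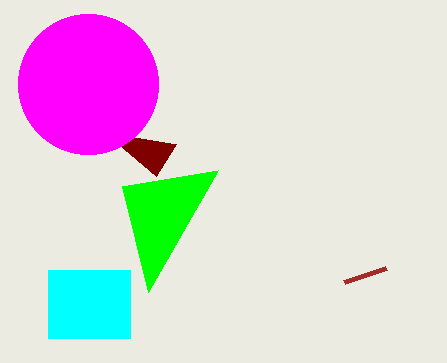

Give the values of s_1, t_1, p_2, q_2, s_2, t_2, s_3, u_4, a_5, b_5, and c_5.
s_1 = 344; t_1 = 282; p_2 = 48; q_2 = 270; s_2 = 130; t_2 = 338; s_3 = 148; u_4 = 156; a_5 = 88; b_5 = 84; c_5 = 70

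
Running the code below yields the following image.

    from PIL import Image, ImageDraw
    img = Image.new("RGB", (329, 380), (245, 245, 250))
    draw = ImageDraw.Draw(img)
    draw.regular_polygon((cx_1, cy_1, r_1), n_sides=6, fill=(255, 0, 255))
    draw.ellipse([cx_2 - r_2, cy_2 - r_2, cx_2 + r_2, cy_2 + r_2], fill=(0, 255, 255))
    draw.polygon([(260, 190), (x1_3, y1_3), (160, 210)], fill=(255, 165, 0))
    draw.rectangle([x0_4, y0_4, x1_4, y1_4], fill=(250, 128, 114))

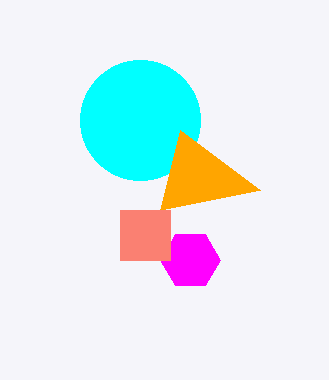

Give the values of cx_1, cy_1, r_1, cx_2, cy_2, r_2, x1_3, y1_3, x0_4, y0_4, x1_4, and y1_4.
cx_1 = 190; cy_1 = 260; r_1 = 30; cx_2 = 140; cy_2 = 120; r_2 = 60; x1_3 = 180; y1_3 = 130; x0_4 = 120; y0_4 = 210; x1_4 = 170; y1_4 = 260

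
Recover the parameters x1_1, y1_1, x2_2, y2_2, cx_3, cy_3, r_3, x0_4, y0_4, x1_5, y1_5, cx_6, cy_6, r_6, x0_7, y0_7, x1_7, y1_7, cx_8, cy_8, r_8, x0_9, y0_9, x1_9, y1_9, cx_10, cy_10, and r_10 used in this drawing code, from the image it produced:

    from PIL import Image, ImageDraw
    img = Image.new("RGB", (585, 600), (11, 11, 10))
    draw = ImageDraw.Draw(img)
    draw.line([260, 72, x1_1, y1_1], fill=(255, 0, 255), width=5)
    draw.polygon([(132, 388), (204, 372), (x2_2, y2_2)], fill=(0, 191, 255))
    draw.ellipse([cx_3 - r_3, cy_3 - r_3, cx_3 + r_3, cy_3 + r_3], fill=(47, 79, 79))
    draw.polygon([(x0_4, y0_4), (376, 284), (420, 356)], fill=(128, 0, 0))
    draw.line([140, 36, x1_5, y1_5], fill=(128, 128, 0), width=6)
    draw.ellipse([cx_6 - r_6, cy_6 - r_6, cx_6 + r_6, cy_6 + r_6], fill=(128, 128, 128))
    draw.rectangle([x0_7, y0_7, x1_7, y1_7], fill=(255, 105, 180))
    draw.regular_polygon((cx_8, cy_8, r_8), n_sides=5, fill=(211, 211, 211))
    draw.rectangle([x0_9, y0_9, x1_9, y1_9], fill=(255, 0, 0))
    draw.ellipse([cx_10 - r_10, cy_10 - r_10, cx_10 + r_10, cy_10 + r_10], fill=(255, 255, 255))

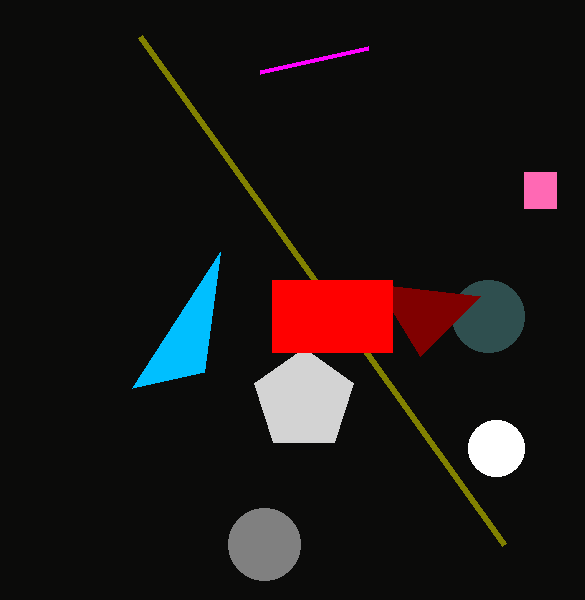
x1_1 = 368; y1_1 = 48; x2_2 = 220; y2_2 = 252; cx_3 = 488; cy_3 = 316; r_3 = 36; x0_4 = 480; y0_4 = 296; x1_5 = 504; y1_5 = 544; cx_6 = 264; cy_6 = 544; r_6 = 36; x0_7 = 524; y0_7 = 172; x1_7 = 556; y1_7 = 208; cx_8 = 304; cy_8 = 400; r_8 = 52; x0_9 = 272; y0_9 = 280; x1_9 = 392; y1_9 = 352; cx_10 = 496; cy_10 = 448; r_10 = 28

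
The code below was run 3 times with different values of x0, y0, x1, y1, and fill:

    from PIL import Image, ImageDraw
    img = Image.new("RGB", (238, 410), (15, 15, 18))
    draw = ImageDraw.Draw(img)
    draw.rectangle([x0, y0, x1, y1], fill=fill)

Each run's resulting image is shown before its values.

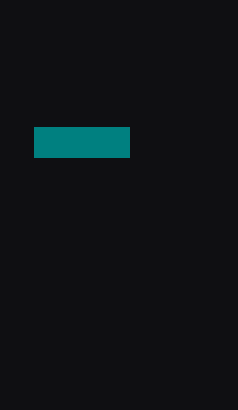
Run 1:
x0 = 34, y0 = 127, x1 = 129, y1 = 157, fill = 'teal'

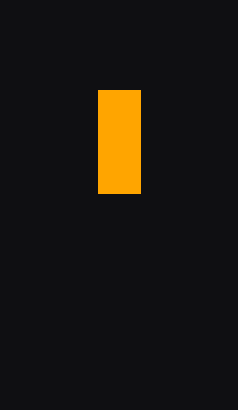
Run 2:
x0 = 98, y0 = 90, x1 = 140, y1 = 193, fill = 'orange'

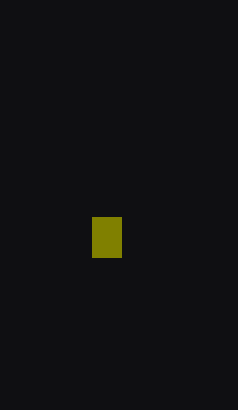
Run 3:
x0 = 92
y0 = 217
x1 = 121
y1 = 257
fill = 'olive'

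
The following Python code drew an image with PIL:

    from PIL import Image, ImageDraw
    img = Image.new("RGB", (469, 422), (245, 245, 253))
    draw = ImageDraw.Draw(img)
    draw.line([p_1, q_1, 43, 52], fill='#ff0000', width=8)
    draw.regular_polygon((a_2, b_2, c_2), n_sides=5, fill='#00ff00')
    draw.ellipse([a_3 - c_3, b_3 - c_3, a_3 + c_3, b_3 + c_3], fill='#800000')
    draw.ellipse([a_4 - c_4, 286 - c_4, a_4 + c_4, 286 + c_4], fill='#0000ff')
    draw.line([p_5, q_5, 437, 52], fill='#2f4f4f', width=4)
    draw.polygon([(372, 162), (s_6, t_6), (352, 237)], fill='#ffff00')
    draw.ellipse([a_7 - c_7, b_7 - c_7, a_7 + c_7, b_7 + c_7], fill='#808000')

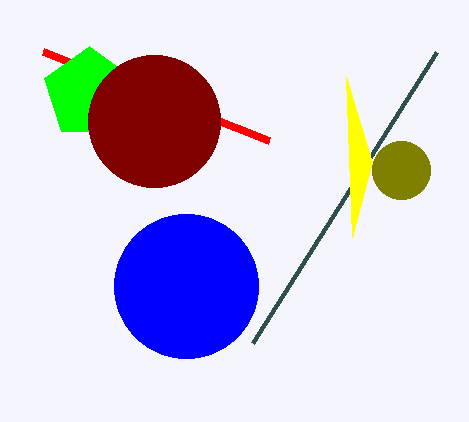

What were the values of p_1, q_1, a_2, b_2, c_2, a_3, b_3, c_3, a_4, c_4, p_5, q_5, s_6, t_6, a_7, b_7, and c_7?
p_1 = 269; q_1 = 141; a_2 = 89; b_2 = 93; c_2 = 47; a_3 = 154; b_3 = 121; c_3 = 66; a_4 = 186; c_4 = 72; p_5 = 253; q_5 = 343; s_6 = 346; t_6 = 77; a_7 = 401; b_7 = 170; c_7 = 29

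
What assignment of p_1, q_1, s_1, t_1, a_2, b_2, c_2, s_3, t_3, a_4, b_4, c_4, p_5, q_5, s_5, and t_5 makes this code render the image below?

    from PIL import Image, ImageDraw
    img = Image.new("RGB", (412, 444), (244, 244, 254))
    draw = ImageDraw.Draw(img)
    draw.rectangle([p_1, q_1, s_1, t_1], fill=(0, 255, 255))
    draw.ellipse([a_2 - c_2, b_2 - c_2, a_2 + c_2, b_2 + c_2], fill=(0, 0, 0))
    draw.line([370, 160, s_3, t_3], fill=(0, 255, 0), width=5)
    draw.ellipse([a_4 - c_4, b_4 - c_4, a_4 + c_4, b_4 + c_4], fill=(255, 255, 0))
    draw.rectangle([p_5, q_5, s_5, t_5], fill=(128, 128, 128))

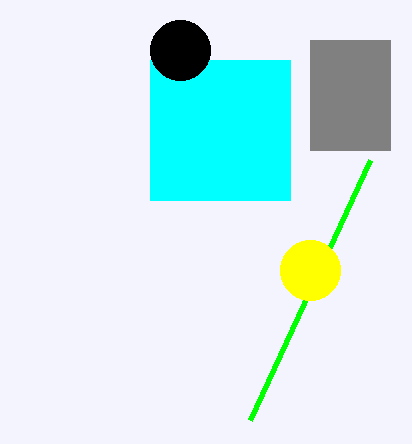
p_1 = 150; q_1 = 60; s_1 = 290; t_1 = 200; a_2 = 180; b_2 = 50; c_2 = 30; s_3 = 250; t_3 = 420; a_4 = 310; b_4 = 270; c_4 = 30; p_5 = 310; q_5 = 40; s_5 = 390; t_5 = 150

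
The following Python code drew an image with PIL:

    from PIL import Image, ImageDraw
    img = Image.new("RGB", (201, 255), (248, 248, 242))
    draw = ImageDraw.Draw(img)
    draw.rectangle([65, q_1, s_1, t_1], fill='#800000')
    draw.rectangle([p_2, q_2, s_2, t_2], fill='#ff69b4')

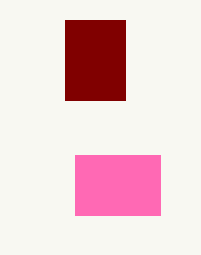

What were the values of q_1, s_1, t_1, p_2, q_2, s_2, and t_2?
q_1 = 20
s_1 = 125
t_1 = 100
p_2 = 75
q_2 = 155
s_2 = 160
t_2 = 215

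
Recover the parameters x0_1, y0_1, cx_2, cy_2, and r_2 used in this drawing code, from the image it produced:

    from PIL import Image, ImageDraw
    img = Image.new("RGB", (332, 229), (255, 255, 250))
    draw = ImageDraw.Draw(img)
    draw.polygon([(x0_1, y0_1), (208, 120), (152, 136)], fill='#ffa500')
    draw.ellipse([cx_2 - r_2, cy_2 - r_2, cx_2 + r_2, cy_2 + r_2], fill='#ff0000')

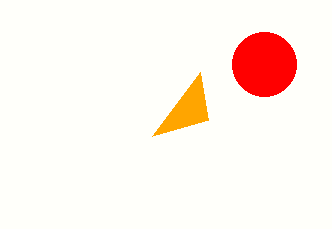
x0_1 = 200; y0_1 = 72; cx_2 = 264; cy_2 = 64; r_2 = 32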